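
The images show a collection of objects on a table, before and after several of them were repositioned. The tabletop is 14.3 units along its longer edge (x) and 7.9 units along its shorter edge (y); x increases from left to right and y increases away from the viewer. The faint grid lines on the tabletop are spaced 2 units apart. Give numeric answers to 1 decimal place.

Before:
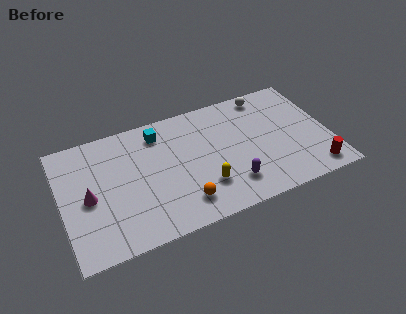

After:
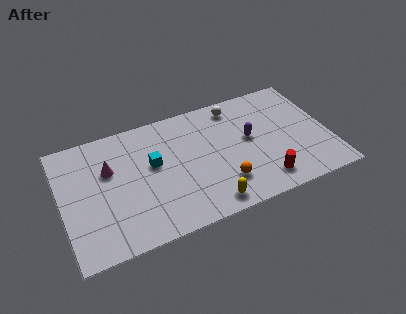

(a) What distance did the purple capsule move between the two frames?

2.9

From (8.8, 1.8) to (10.1, 4.4), the purple capsule covered √(1.3² + 2.6²) ≈ 2.9 units.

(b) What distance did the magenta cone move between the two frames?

1.8

From (1.4, 3.7) to (2.6, 5.1), the magenta cone covered √(1.2² + 1.4²) ≈ 1.8 units.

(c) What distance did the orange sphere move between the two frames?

2.2

The orange sphere moved from about (6.2, 1.6) to (8.4, 2.0), a distance of √(2.2² + 0.4²) ≈ 2.2.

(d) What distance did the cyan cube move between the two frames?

2.0

The cyan cube moved from about (5.4, 6.5) to (4.9, 4.6), a distance of √(0.5² + 1.9²) ≈ 2.0.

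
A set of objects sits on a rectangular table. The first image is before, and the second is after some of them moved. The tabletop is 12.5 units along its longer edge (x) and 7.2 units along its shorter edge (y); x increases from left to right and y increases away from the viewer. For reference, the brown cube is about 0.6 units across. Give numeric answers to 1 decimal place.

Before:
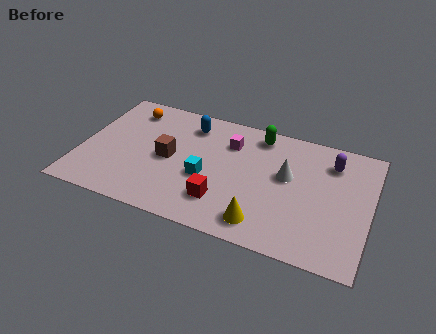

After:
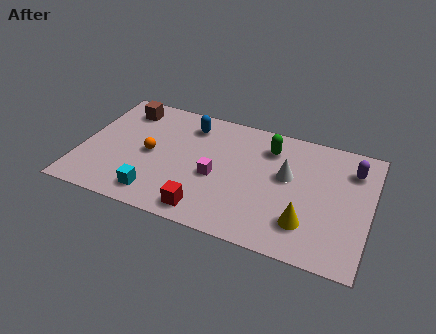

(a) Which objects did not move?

the white cone and the blue capsule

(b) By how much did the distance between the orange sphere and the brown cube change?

-0.3

The distance was about 3.1 in the first image and 2.8 in the second, so they moved 0.3 units closer together.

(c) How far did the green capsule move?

0.8

The green capsule moved from about (7.5, 6.2) to (8.0, 5.6), a distance of √(0.5² + 0.6²) ≈ 0.8.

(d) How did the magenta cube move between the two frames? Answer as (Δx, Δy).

(-0.4, -2.2)

The magenta cube was at about (6.3, 5.3) and moved to about (5.9, 3.1).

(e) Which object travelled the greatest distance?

the brown cube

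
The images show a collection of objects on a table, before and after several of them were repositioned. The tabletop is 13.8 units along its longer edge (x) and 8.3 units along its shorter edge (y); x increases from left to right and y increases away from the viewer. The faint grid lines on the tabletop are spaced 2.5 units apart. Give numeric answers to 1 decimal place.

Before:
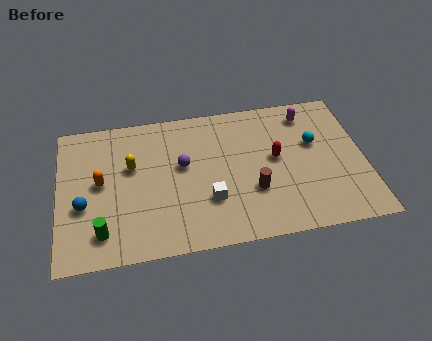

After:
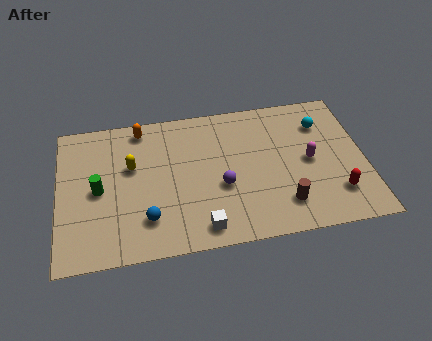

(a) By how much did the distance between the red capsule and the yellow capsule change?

+3.1

The distance was about 6.5 in the first image and 9.6 in the second, so they moved 3.1 units further apart.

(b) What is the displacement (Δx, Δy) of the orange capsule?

(1.9, 2.9)

From the two frames, the orange capsule sits at roughly (1.9, 4.4) before and (3.8, 7.3) after.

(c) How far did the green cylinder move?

2.4

The green cylinder moved from about (1.9, 1.6) to (1.8, 4.0), a distance of √(0.1² + 2.4²) ≈ 2.4.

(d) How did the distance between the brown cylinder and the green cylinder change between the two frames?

+1.6

The distance was about 6.9 in the first image and 8.5 in the second, so they moved 1.6 units further apart.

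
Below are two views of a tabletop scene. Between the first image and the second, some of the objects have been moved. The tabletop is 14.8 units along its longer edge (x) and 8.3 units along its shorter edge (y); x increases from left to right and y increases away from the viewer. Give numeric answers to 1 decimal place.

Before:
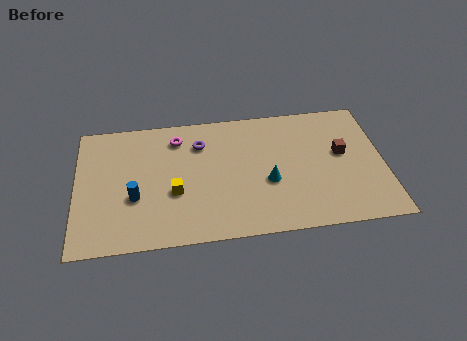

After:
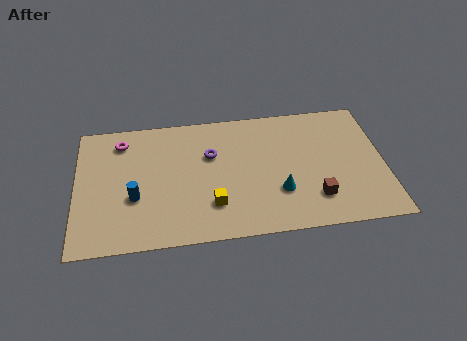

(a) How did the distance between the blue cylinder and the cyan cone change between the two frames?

+0.5

The distance was about 6.4 in the first image and 6.9 in the second, so they moved 0.5 units further apart.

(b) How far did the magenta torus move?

2.7

From (4.9, 6.7) to (2.2, 6.8), the magenta torus covered √(2.7² + 0.1²) ≈ 2.7 units.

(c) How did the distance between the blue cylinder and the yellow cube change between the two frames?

+1.9

They were about 1.9 units apart before and 3.8 after — 1.9 units further apart.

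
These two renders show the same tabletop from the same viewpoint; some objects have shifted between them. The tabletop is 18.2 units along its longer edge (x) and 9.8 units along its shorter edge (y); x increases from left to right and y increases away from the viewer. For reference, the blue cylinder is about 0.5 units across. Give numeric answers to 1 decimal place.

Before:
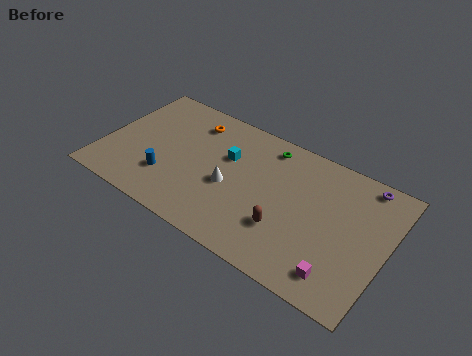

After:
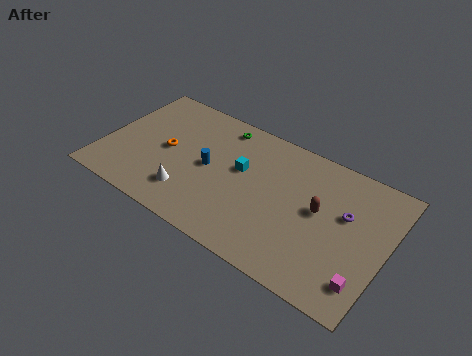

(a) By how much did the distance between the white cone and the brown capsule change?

+4.6

The distance was about 4.0 in the first image and 8.6 in the second, so they moved 4.6 units further apart.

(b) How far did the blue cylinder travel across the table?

3.2

From (4.4, 2.8) to (6.8, 4.9), the blue cylinder covered √(2.4² + 2.1²) ≈ 3.2 units.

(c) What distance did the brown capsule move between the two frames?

3.0

From (12.1, 3.0) to (13.9, 5.4), the brown capsule covered √(1.8² + 2.4²) ≈ 3.0 units.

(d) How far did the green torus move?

3.1

The green torus moved from about (10.1, 8.4) to (7.0, 8.5), a distance of √(3.1² + 0.1²) ≈ 3.1.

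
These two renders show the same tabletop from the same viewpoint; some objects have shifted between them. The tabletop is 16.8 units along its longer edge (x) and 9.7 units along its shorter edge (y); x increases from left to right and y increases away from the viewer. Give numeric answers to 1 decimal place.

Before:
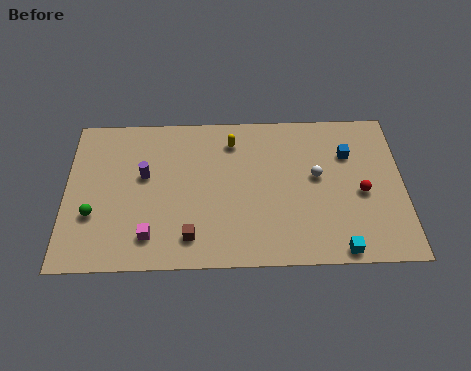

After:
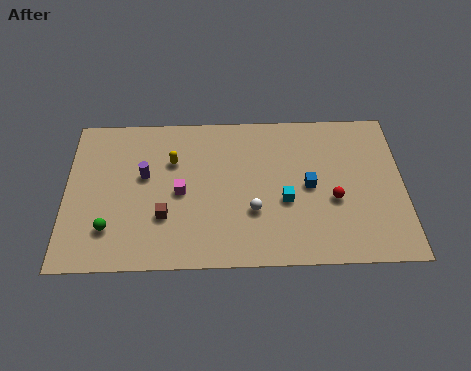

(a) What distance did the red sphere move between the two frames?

1.5

From (14.7, 4.3) to (13.3, 3.9), the red sphere covered √(1.4² + 0.4²) ≈ 1.5 units.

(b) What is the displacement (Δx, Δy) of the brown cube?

(-1.3, 1.3)

The brown cube was at about (6.2, 1.8) and moved to about (4.9, 3.1).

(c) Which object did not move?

the purple cylinder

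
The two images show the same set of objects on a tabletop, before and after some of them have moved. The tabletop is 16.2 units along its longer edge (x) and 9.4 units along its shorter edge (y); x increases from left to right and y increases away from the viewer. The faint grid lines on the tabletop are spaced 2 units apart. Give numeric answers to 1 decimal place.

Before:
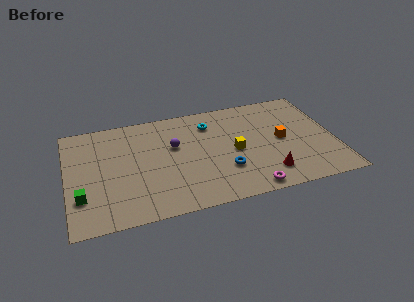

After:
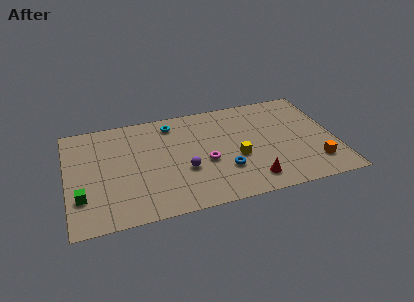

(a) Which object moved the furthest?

the magenta torus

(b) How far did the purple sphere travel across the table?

2.4

The purple sphere moved from about (6.5, 5.8) to (7.0, 3.5), a distance of √(0.5² + 2.3²) ≈ 2.4.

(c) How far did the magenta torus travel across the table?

3.8

The magenta torus was near (10.7, 0.9) before and (8.3, 3.9) after, so it travelled √(2.4² + 3.0²) ≈ 3.8 units.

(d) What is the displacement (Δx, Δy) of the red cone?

(-1.0, -0.3)

The red cone was at about (11.9, 1.9) and moved to about (10.9, 1.6).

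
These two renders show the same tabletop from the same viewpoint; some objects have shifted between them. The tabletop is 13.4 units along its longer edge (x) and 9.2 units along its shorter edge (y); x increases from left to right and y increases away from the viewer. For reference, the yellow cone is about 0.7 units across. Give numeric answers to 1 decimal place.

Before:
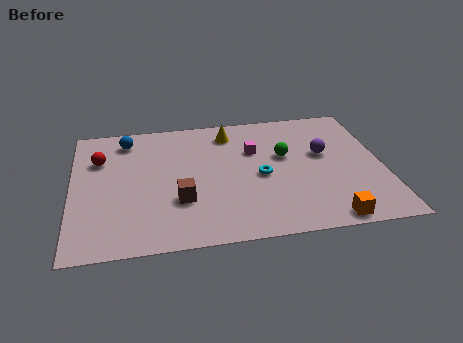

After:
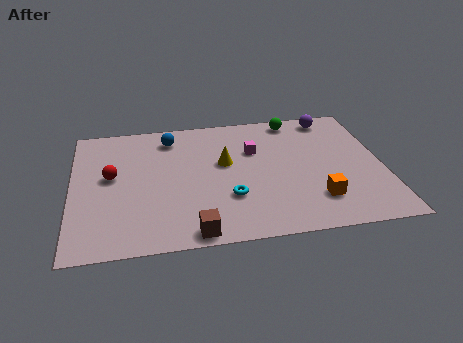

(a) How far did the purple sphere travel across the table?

2.7

From (10.9, 5.4) to (11.4, 8.1), the purple sphere covered √(0.5² + 2.7²) ≈ 2.7 units.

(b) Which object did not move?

the magenta cube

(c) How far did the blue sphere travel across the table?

1.9

From (2.4, 7.7) to (4.3, 7.6), the blue sphere covered √(1.9² + 0.1²) ≈ 1.9 units.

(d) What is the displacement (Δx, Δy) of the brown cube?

(0.5, -2.2)

The brown cube started near (4.6, 3.0) and ended near (5.1, 0.8).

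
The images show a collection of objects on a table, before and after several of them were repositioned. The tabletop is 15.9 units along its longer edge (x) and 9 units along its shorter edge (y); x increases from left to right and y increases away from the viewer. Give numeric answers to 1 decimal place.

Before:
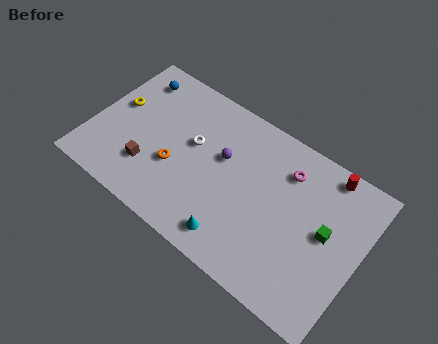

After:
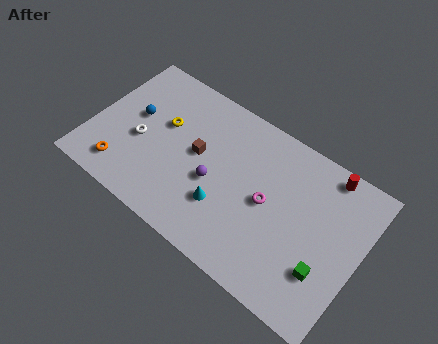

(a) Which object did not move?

the red cylinder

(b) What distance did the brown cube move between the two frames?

3.5

From (3.7, 2.5) to (6.2, 4.9), the brown cube covered √(2.5² + 2.4²) ≈ 3.5 units.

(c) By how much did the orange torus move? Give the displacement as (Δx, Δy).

(-2.8, -1.8)

From the two frames, the orange torus sits at roughly (5.1, 3.4) before and (2.3, 1.6) after.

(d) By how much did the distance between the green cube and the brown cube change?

-2.2

Before: roughly 10.5 units apart; after: 8.3. That's 2.2 units closer together.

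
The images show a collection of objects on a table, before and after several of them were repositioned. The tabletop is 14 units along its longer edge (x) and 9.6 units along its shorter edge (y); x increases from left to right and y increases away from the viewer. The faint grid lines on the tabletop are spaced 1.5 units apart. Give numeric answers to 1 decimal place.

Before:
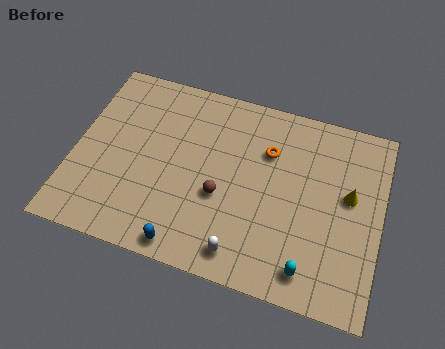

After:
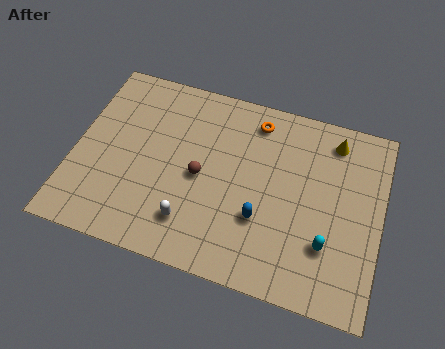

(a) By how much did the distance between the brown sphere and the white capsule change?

-0.4

They were about 2.8 units apart before and 2.4 after — 0.4 units closer together.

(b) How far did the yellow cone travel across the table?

2.8

The yellow cone was near (12.5, 5.5) before and (11.6, 8.1) after, so it travelled √(0.9² + 2.6²) ≈ 2.8 units.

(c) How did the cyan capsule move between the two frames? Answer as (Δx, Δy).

(0.7, 1.4)

From the two frames, the cyan capsule sits at roughly (11.0, 1.4) before and (11.7, 2.8) after.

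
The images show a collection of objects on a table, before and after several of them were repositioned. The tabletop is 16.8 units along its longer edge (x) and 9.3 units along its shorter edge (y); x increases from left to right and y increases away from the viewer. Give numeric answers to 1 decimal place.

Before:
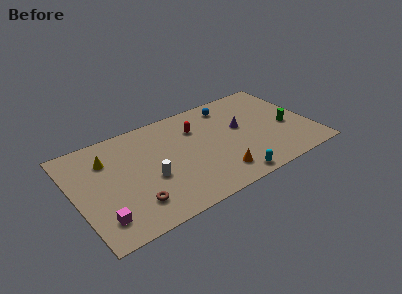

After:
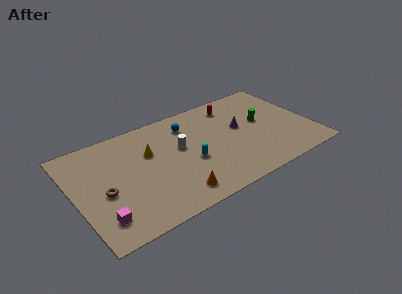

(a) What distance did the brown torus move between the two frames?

2.6

From (3.7, 2.1) to (1.9, 4.0), the brown torus covered √(1.8² + 1.9²) ≈ 2.6 units.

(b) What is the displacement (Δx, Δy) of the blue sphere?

(-3.1, -0.5)

From the two frames, the blue sphere sits at roughly (11.5, 7.8) before and (8.4, 7.3) after.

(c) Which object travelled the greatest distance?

the cyan capsule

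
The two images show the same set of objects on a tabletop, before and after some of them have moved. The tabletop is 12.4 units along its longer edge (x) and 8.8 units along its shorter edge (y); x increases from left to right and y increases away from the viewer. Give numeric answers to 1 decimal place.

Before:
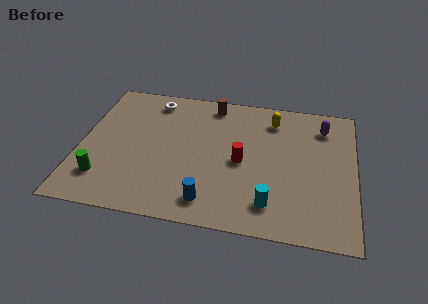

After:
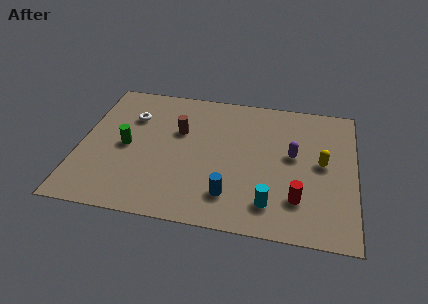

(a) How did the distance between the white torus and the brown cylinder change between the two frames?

-0.4

Before: roughly 2.7 units apart; after: 2.3. That's 0.4 units closer together.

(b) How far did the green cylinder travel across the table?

2.4

The green cylinder was near (1.2, 2.0) before and (2.1, 4.2) after, so it travelled √(0.9² + 2.2²) ≈ 2.4 units.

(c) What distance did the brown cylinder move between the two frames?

2.5

The brown cylinder moved from about (5.8, 7.7) to (4.4, 5.6), a distance of √(1.4² + 2.1²) ≈ 2.5.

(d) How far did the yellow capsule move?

3.4

The yellow capsule moved from about (8.6, 7.1) to (10.9, 4.6), a distance of √(2.3² + 2.5²) ≈ 3.4.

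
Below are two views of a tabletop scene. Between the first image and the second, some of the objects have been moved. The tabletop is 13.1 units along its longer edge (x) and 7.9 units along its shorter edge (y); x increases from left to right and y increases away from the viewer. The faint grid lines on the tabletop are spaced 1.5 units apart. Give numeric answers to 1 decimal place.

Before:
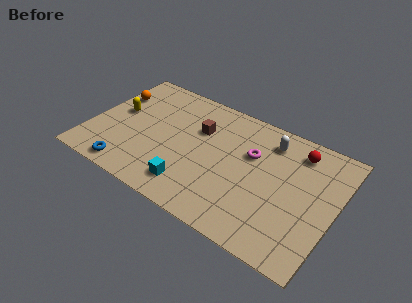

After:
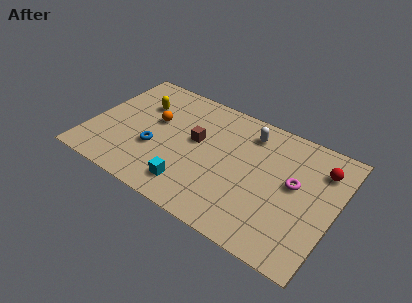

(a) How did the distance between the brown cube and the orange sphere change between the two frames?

-2.5

The distance was about 4.8 in the first image and 2.3 in the second, so they moved 2.5 units closer together.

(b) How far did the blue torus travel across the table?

2.3

The blue torus was near (2.5, 0.9) before and (3.6, 2.9) after, so it travelled √(1.1² + 2.0²) ≈ 2.3 units.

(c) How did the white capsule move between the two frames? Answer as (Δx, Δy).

(-1.1, 0.0)

From the two frames, the white capsule sits at roughly (9.3, 6.4) before and (8.2, 6.4) after.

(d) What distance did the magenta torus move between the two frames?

2.5

The magenta torus moved from about (8.5, 5.1) to (10.9, 4.4), a distance of √(2.4² + 0.7²) ≈ 2.5.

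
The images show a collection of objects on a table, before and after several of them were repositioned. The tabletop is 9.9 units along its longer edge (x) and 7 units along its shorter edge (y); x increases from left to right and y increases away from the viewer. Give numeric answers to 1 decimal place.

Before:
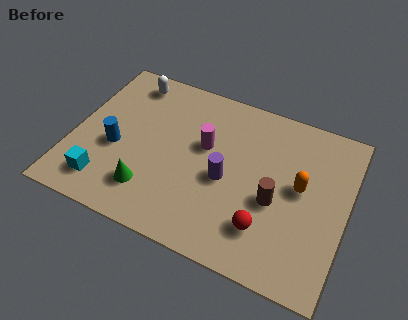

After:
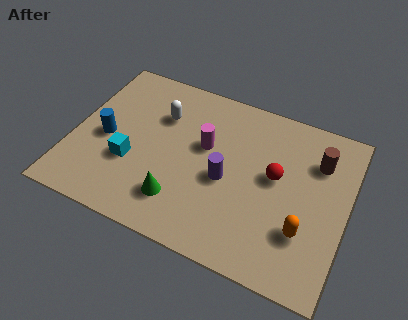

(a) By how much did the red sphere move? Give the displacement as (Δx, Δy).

(0.1, 2.2)

The red sphere was at about (7.2, 1.7) and moved to about (7.3, 3.9).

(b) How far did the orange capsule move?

1.7

The orange capsule was near (8.2, 3.8) before and (8.5, 2.1) after, so it travelled √(0.3² + 1.7²) ≈ 1.7 units.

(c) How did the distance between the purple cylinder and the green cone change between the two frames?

-0.9

They were about 3.0 units apart before and 2.1 after — 0.9 units closer together.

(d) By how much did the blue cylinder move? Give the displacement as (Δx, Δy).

(-0.4, 0.3)

The blue cylinder started near (1.6, 2.9) and ended near (1.2, 3.2).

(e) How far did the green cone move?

1.1

From (3.0, 1.6) to (4.1, 1.6), the green cone covered √(1.1² + 0.0²) ≈ 1.1 units.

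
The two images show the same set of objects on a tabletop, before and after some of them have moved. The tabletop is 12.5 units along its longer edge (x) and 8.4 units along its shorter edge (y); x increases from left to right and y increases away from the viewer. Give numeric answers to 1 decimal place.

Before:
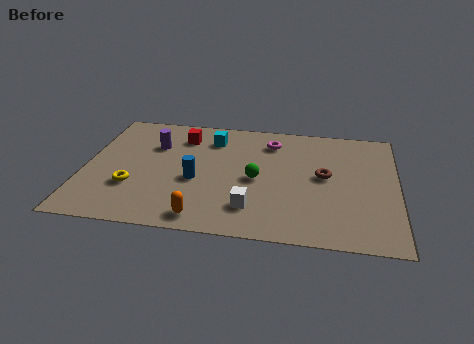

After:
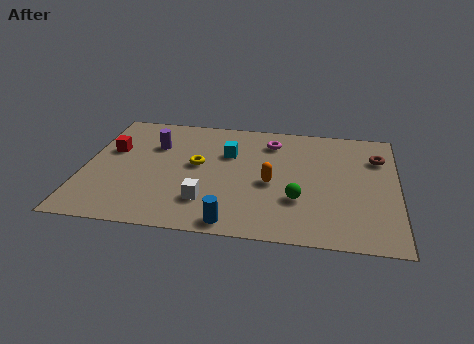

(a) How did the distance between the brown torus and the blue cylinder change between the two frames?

+2.5

The distance was about 5.2 in the first image and 7.7 in the second, so they moved 2.5 units further apart.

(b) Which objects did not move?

the purple cylinder and the magenta torus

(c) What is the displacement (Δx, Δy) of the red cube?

(-2.8, -1.4)

From the two frames, the red cube sits at roughly (3.8, 6.6) before and (1.0, 5.2) after.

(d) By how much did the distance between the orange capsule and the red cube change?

+1.0

Before: roughly 5.7 units apart; after: 6.7. That's 1.0 units further apart.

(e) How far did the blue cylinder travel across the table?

3.1

From (4.5, 3.5) to (6.1, 0.8), the blue cylinder covered √(1.6² + 2.7²) ≈ 3.1 units.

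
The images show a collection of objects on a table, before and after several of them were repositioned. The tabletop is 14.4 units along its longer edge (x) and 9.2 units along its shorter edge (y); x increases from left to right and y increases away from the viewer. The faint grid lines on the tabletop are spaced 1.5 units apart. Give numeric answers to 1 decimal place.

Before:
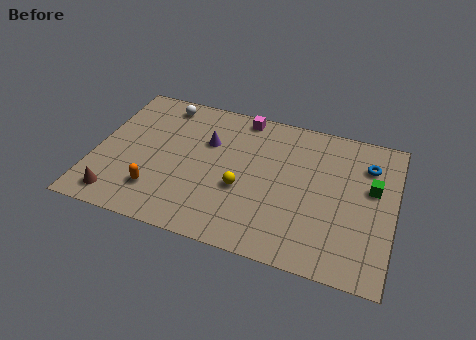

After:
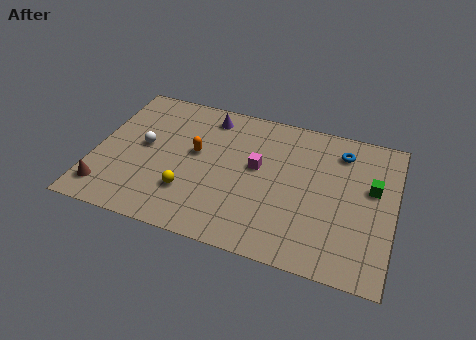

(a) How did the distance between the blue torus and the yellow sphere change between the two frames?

+1.8

The distance was about 6.7 in the first image and 8.5 in the second, so they moved 1.8 units further apart.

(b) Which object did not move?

the green cube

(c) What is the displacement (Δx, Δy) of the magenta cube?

(1.0, -3.1)

From the two frames, the magenta cube sits at roughly (6.8, 8.3) before and (7.8, 5.2) after.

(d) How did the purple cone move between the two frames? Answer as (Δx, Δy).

(-0.1, 1.7)

The purple cone was at about (5.3, 6.1) and moved to about (5.2, 7.8).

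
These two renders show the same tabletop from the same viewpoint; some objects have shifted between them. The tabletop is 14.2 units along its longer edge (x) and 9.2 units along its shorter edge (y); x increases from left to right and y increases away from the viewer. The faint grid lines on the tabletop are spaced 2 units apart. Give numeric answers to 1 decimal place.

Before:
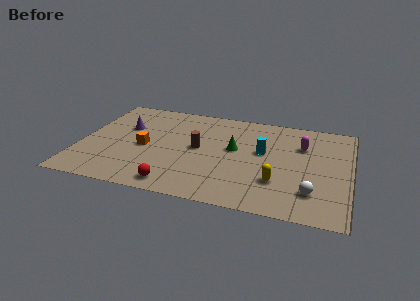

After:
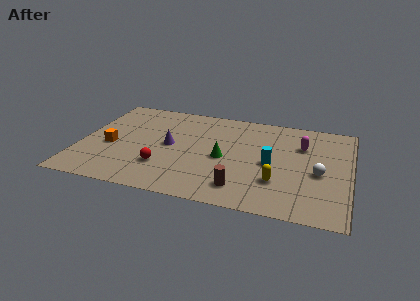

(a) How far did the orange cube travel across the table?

1.8

The orange cube moved from about (3.4, 4.2) to (1.6, 3.9), a distance of √(1.8² + 0.3²) ≈ 1.8.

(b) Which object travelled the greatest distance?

the brown cylinder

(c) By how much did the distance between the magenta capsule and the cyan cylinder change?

+0.3

They were about 2.3 units apart before and 2.6 after — 0.3 units further apart.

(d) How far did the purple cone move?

2.8

The purple cone was near (2.2, 5.9) before and (4.7, 4.7) after, so it travelled √(2.5² + 1.2²) ≈ 2.8 units.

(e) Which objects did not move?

the magenta capsule and the yellow capsule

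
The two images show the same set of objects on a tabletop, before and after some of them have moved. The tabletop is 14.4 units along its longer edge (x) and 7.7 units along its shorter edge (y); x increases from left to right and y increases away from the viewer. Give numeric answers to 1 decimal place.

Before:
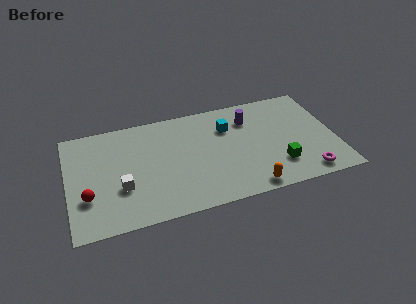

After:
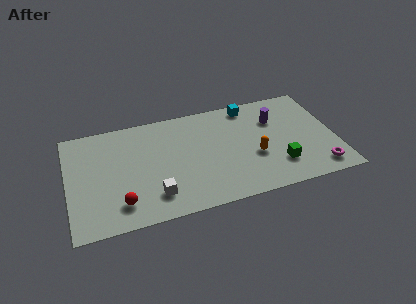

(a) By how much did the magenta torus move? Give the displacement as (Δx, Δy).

(0.7, 0.2)

The magenta torus was at about (12.6, 1.0) and moved to about (13.3, 1.2).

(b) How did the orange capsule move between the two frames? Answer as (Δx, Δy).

(0.5, 2.2)

The orange capsule was at about (9.5, 0.8) and moved to about (10.0, 3.0).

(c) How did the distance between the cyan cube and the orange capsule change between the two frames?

-1.0

They were about 4.8 units apart before and 3.8 after — 1.0 units closer together.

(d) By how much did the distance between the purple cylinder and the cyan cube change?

+0.7

They were about 1.2 units apart before and 1.9 after — 0.7 units further apart.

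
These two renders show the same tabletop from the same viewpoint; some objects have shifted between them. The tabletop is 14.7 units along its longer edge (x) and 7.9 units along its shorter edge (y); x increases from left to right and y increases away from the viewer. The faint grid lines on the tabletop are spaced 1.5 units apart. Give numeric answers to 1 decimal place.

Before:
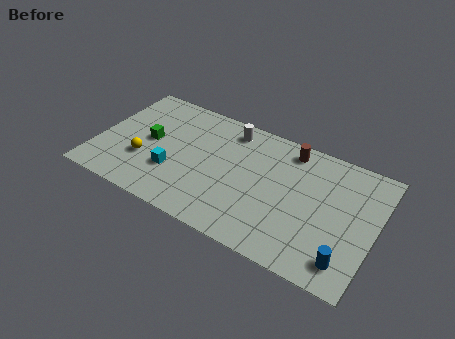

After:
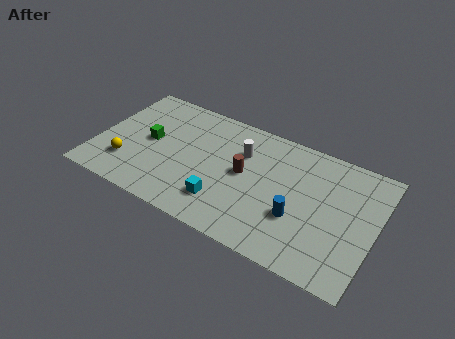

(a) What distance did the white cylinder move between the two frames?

1.4

From (6.7, 6.7) to (7.5, 5.5), the white cylinder covered √(0.8² + 1.2²) ≈ 1.4 units.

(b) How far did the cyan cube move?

2.9

From (4.2, 2.6) to (7.0, 1.9), the cyan cube covered √(2.8² + 0.7²) ≈ 2.9 units.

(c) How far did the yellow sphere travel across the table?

1.0

The yellow sphere moved from about (2.6, 2.7) to (1.8, 2.1), a distance of √(0.8² + 0.6²) ≈ 1.0.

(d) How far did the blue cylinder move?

3.0

The blue cylinder was near (13.5, 1.4) before and (10.8, 2.8) after, so it travelled √(2.7² + 1.4²) ≈ 3.0 units.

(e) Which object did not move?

the green cube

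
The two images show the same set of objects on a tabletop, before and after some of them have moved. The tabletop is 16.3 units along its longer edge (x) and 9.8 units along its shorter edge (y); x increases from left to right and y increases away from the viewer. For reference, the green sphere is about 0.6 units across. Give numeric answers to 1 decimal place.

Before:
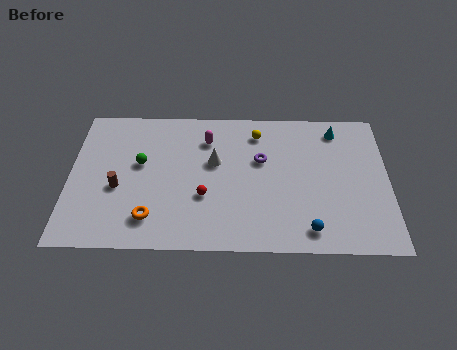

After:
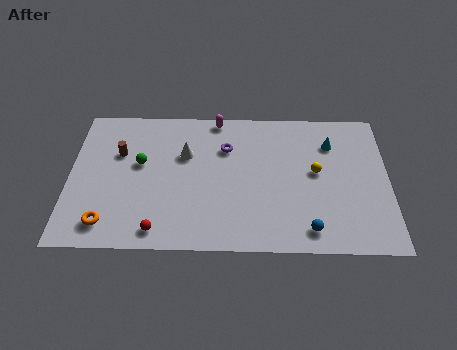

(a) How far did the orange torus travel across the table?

2.2

The orange torus was near (4.2, 2.0) before and (2.0, 1.6) after, so it travelled √(2.2² + 0.4²) ≈ 2.2 units.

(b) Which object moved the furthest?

the yellow sphere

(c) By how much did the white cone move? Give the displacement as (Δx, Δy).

(-1.5, 0.5)

The white cone was at about (7.4, 5.9) and moved to about (5.9, 6.4).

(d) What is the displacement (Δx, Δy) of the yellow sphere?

(3.0, -2.7)

The yellow sphere started near (9.6, 8.0) and ended near (12.6, 5.3).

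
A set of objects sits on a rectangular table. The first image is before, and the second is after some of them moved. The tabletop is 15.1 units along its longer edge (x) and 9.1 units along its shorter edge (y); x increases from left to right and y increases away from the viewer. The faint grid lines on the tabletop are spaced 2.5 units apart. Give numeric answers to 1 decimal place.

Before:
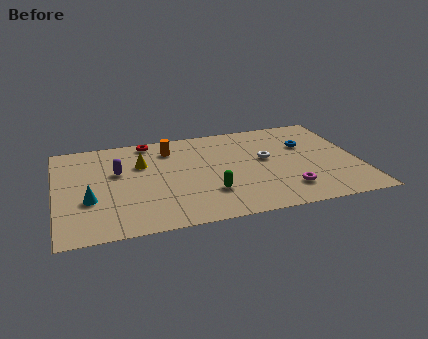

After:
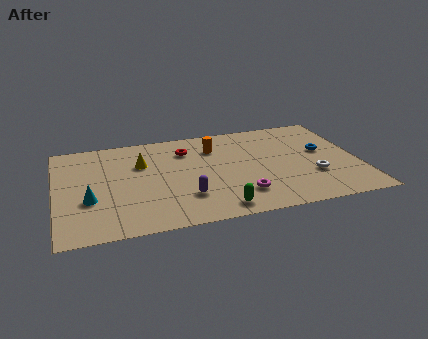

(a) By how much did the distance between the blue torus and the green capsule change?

+0.8

The distance was about 6.1 in the first image and 6.9 in the second, so they moved 0.8 units further apart.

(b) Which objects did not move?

the cyan cone and the yellow cone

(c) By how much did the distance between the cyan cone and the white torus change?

+2.0

They were about 9.1 units apart before and 11.1 after — 2.0 units further apart.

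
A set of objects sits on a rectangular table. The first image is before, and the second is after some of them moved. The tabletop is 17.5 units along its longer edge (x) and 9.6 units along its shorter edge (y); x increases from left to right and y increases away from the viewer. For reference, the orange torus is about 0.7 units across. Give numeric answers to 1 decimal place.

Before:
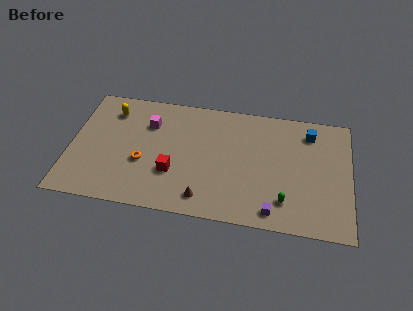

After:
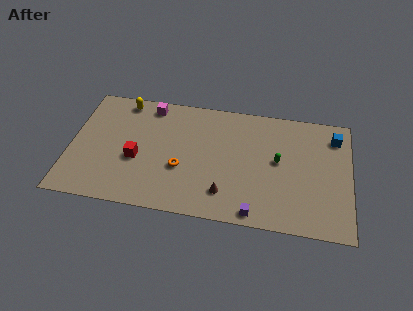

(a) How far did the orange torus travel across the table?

2.4

The orange torus was near (4.6, 3.7) before and (7.0, 3.6) after, so it travelled √(2.4² + 0.1²) ≈ 2.4 units.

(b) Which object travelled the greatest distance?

the green capsule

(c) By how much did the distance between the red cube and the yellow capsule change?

-1.3

The distance was about 6.0 in the first image and 4.7 in the second, so they moved 1.3 units closer together.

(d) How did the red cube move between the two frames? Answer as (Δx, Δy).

(-2.3, 0.7)

The red cube was at about (6.5, 3.2) and moved to about (4.2, 3.9).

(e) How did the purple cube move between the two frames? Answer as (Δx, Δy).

(-1.1, -0.3)

From the two frames, the purple cube sits at roughly (12.8, 1.2) before and (11.7, 0.9) after.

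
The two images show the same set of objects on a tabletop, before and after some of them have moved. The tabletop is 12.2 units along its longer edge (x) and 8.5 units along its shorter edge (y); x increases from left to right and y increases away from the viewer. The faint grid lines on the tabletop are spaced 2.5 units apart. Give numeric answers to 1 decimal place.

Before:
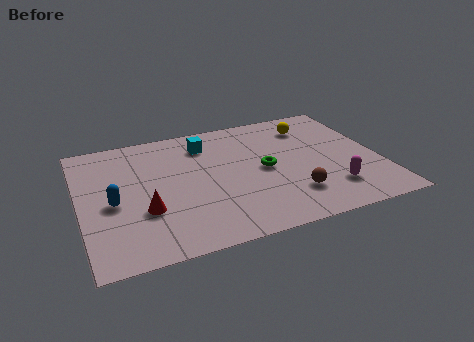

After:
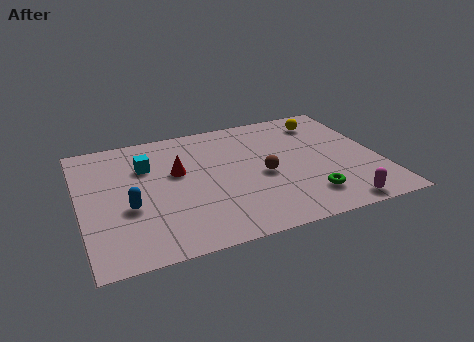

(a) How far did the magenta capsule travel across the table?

1.2

From (10.0, 2.0) to (10.1, 0.8), the magenta capsule covered √(0.1² + 1.2²) ≈ 1.2 units.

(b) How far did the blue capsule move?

0.8

The blue capsule was near (1.3, 3.8) before and (1.9, 3.3) after, so it travelled √(0.6² + 0.5²) ≈ 0.8 units.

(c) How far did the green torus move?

2.8

From (7.5, 4.2) to (9.0, 1.8), the green torus covered √(1.5² + 2.4²) ≈ 2.8 units.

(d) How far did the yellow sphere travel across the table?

0.6

The yellow sphere moved from about (9.7, 6.7) to (10.3, 6.9), a distance of √(0.6² + 0.2²) ≈ 0.6.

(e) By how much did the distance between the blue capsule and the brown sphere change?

-1.8

The distance was about 7.3 in the first image and 5.5 in the second, so they moved 1.8 units closer together.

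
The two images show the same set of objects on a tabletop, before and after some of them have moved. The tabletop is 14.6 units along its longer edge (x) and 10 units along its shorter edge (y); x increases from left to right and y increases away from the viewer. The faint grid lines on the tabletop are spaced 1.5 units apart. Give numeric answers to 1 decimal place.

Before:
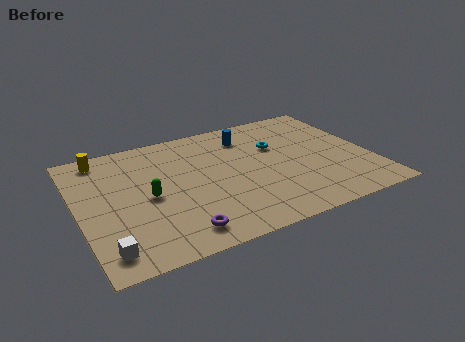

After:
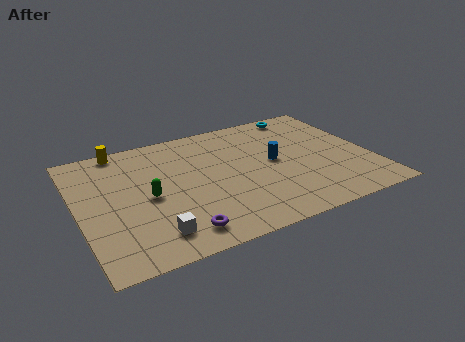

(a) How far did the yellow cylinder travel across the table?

1.1

The yellow cylinder moved from about (1.5, 8.8) to (2.5, 9.2), a distance of √(1.0² + 0.4²) ≈ 1.1.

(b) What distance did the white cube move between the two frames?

2.3

The white cube moved from about (1.0, 1.5) to (3.3, 1.8), a distance of √(2.3² + 0.3²) ≈ 2.3.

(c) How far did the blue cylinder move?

2.9

The blue cylinder moved from about (8.8, 7.9) to (9.8, 5.2), a distance of √(1.0² + 2.7²) ≈ 2.9.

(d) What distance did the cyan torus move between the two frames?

3.1

The cyan torus moved from about (10.1, 6.5) to (11.9, 9.0), a distance of √(1.8² + 2.5²) ≈ 3.1.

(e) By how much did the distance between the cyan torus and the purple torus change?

+3.0

The distance was about 7.5 in the first image and 10.5 in the second, so they moved 3.0 units further apart.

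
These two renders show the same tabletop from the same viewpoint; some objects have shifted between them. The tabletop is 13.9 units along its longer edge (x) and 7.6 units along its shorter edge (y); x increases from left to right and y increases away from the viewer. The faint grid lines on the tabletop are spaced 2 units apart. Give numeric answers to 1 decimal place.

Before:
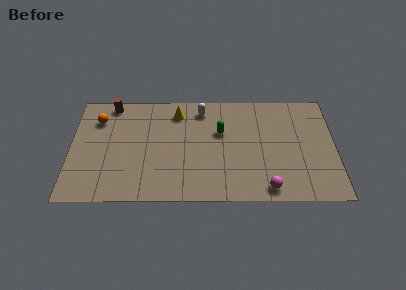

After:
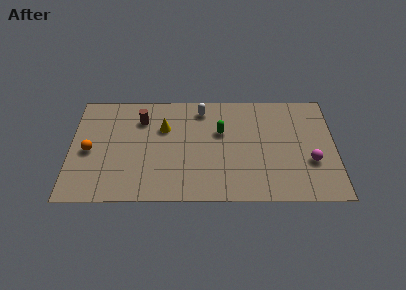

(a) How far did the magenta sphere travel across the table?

2.9

The magenta sphere was near (10.3, 0.9) before and (12.6, 2.7) after, so it travelled √(2.3² + 1.8²) ≈ 2.9 units.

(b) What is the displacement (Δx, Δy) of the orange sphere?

(-0.4, -2.2)

The orange sphere started near (1.4, 5.7) and ended near (1.0, 3.5).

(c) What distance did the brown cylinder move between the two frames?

1.9

From (2.1, 6.8) to (3.7, 5.7), the brown cylinder covered √(1.6² + 1.1²) ≈ 1.9 units.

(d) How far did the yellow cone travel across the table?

1.3

The yellow cone moved from about (5.6, 6.2) to (4.9, 5.1), a distance of √(0.7² + 1.1²) ≈ 1.3.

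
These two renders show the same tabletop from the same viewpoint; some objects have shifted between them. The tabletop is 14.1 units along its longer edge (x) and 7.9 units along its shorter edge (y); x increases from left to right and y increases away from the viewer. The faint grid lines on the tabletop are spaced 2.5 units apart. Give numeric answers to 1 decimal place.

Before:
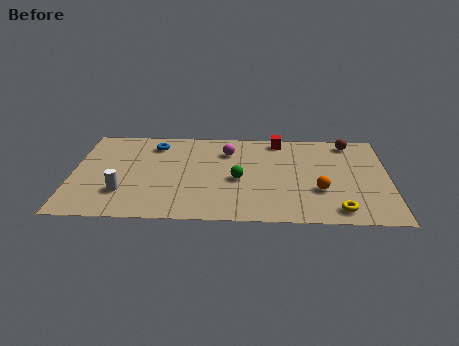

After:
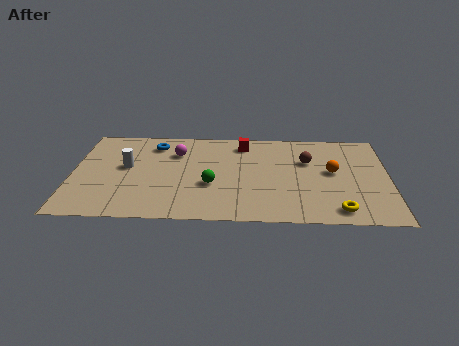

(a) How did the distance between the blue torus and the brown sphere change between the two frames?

-1.8

The distance was about 8.8 in the first image and 7.0 in the second, so they moved 1.8 units closer together.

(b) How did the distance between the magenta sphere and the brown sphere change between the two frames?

+0.3

The distance was about 5.6 in the first image and 5.9 in the second, so they moved 0.3 units further apart.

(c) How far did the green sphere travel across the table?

1.3

From (7.4, 3.5) to (6.2, 3.0), the green sphere covered √(1.2² + 0.5²) ≈ 1.3 units.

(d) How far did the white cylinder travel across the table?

2.2

The white cylinder moved from about (2.3, 2.2) to (2.4, 4.4), a distance of √(0.1² + 2.2²) ≈ 2.2.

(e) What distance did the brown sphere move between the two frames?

2.5

The brown sphere was near (12.4, 6.9) before and (10.5, 5.2) after, so it travelled √(1.9² + 1.7²) ≈ 2.5 units.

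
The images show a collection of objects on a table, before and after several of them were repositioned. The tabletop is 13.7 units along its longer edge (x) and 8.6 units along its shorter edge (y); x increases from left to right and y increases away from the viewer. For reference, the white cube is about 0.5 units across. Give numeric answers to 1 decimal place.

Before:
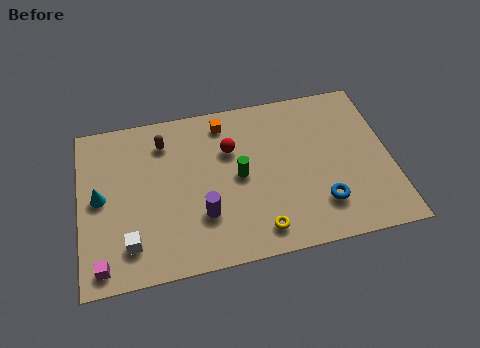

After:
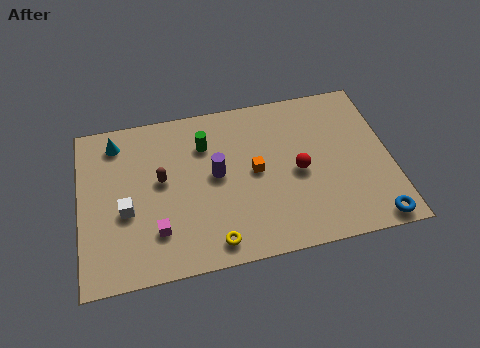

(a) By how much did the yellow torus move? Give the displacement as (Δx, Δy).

(-2.0, -0.2)

The yellow torus was at about (7.7, 1.3) and moved to about (5.7, 1.1).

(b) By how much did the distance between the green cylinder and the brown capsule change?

-1.6

Before: roughly 4.1 units apart; after: 2.5. That's 1.6 units closer together.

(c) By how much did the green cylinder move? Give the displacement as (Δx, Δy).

(-1.4, 2.0)

The green cylinder was at about (7.0, 4.3) and moved to about (5.6, 6.3).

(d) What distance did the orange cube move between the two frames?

3.1

From (6.5, 7.3) to (7.7, 4.4), the orange cube covered √(1.2² + 2.9²) ≈ 3.1 units.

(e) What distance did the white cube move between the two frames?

1.7

The white cube moved from about (2.1, 1.8) to (2.0, 3.5), a distance of √(0.1² + 1.7²) ≈ 1.7.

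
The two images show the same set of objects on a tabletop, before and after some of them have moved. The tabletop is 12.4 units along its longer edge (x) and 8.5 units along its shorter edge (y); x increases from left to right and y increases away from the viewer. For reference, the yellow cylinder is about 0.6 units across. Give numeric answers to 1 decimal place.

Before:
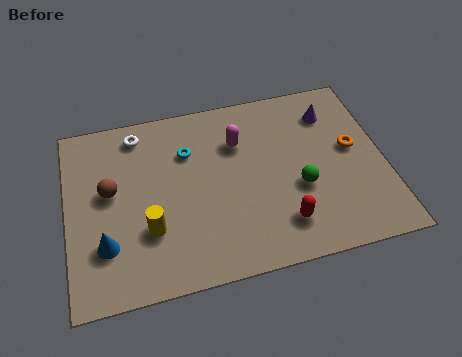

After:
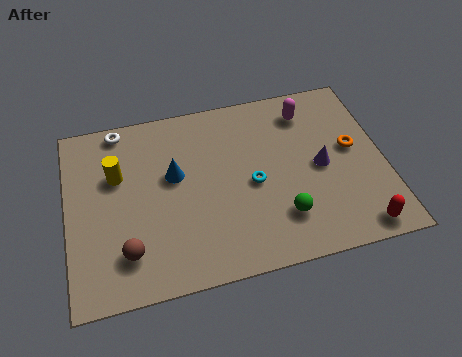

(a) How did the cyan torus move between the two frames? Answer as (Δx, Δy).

(2.4, -2.1)

The cyan torus started near (4.8, 6.0) and ended near (7.2, 3.9).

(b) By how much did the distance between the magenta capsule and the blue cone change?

-0.8

Before: roughly 6.5 units apart; after: 5.7. That's 0.8 units closer together.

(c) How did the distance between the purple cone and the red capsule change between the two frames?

-1.9

Before: roughly 5.3 units apart; after: 3.4. That's 1.9 units closer together.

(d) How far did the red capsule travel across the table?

3.0

The red capsule was near (8.2, 1.8) before and (11.1, 0.9) after, so it travelled √(2.9² + 0.9²) ≈ 3.0 units.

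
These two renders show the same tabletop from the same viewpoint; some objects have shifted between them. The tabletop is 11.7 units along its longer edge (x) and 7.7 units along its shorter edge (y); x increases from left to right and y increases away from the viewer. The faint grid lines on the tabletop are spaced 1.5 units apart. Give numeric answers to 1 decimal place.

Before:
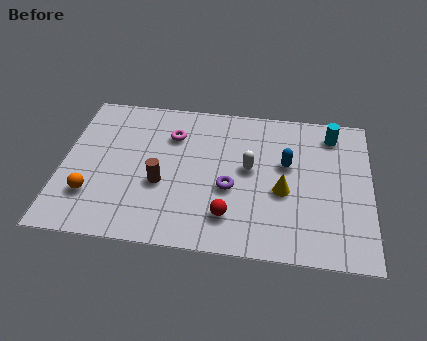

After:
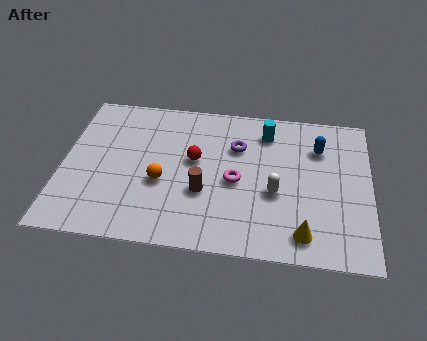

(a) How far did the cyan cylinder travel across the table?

2.5

The cyan cylinder was near (10.2, 6.4) before and (7.7, 6.2) after, so it travelled √(2.5² + 0.2²) ≈ 2.5 units.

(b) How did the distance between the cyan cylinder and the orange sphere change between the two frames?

-5.0

The distance was about 10.0 in the first image and 5.0 in the second, so they moved 5.0 units closer together.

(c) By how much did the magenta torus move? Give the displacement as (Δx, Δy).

(2.5, -2.1)

The magenta torus started near (4.1, 5.6) and ended near (6.6, 3.5).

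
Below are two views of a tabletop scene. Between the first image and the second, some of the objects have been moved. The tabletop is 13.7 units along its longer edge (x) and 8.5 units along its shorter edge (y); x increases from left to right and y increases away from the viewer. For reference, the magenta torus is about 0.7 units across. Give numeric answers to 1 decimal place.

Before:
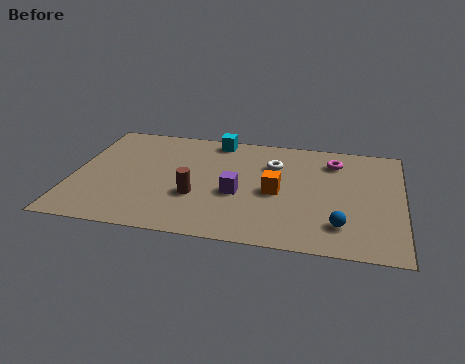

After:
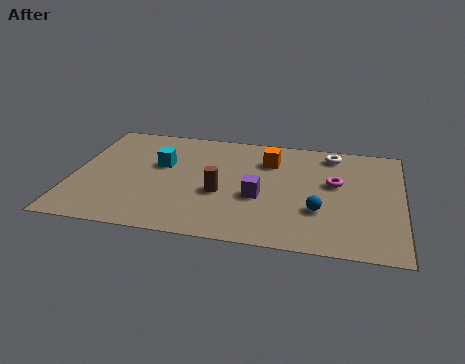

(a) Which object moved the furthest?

the cyan cube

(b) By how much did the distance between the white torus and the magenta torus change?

-0.3

The distance was about 2.6 in the first image and 2.3 in the second, so they moved 0.3 units closer together.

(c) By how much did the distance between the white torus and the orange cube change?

+0.7

Before: roughly 2.1 units apart; after: 2.8. That's 0.7 units further apart.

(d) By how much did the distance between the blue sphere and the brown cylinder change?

-2.0

Before: roughly 6.1 units apart; after: 4.1. That's 2.0 units closer together.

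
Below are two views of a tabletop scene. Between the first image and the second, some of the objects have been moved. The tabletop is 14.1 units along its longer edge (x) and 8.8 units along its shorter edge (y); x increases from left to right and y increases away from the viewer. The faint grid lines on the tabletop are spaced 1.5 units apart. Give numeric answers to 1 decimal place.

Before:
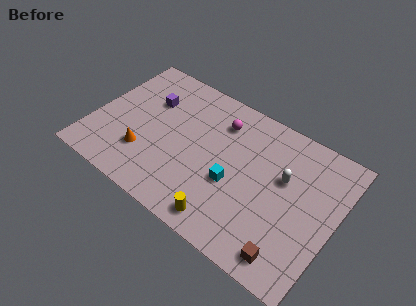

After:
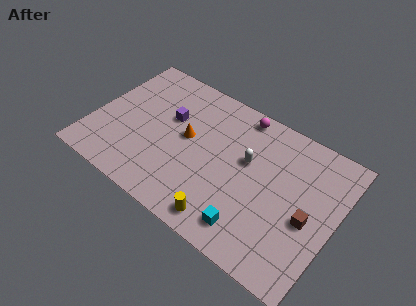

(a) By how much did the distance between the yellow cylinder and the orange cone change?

-0.5

They were about 5.3 units apart before and 4.8 after — 0.5 units closer together.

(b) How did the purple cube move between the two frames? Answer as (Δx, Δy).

(1.3, -0.5)

The purple cube started near (2.9, 6.0) and ended near (4.2, 5.5).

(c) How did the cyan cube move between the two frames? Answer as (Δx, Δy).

(1.4, -2.0)

The cyan cube started near (8.4, 3.5) and ended near (9.8, 1.5).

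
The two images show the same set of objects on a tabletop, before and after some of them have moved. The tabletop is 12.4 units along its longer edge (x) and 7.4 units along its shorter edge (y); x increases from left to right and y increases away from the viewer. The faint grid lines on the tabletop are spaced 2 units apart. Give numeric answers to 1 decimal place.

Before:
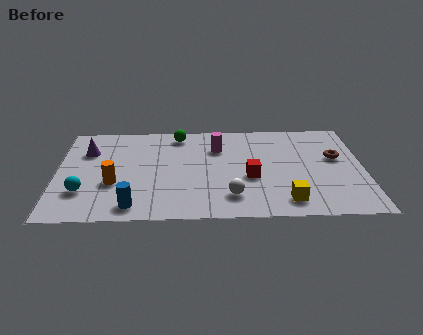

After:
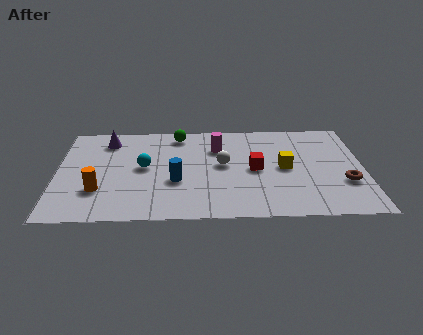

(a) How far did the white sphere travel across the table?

2.4

The white sphere moved from about (7.0, 1.6) to (6.7, 4.0), a distance of √(0.3² + 2.4²) ≈ 2.4.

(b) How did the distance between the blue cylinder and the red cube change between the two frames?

-1.8

The distance was about 5.1 in the first image and 3.3 in the second, so they moved 1.8 units closer together.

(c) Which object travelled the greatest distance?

the cyan sphere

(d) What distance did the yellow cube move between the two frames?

2.5

The yellow cube moved from about (9.2, 1.2) to (9.2, 3.7), a distance of √(0.0² + 2.5²) ≈ 2.5.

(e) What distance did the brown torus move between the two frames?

1.9

From (11.3, 4.4) to (11.6, 2.5), the brown torus covered √(0.3² + 1.9²) ≈ 1.9 units.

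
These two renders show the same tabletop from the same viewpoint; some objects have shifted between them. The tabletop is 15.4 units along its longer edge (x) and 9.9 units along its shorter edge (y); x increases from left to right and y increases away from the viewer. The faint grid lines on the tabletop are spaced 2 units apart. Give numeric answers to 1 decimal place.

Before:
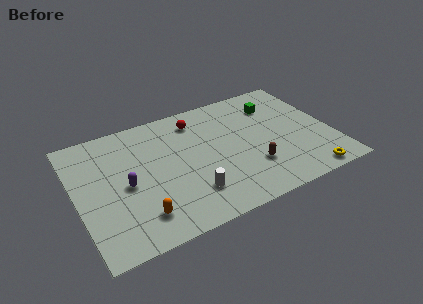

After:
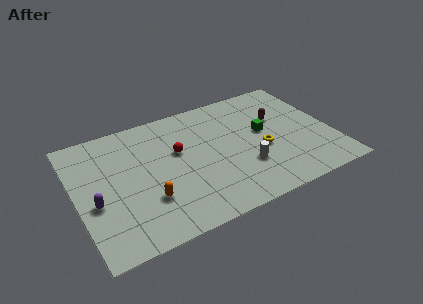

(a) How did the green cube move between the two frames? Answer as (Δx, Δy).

(-1.0, -2.0)

The green cube started near (12.4, 7.5) and ended near (11.4, 5.5).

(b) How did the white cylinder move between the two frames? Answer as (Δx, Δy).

(3.4, 0.7)

The white cylinder started near (6.5, 2.4) and ended near (9.9, 3.1).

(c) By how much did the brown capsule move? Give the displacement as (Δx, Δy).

(2.1, 3.4)

The brown capsule started near (10.3, 2.9) and ended near (12.4, 6.3).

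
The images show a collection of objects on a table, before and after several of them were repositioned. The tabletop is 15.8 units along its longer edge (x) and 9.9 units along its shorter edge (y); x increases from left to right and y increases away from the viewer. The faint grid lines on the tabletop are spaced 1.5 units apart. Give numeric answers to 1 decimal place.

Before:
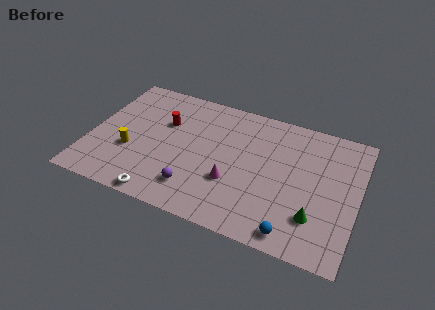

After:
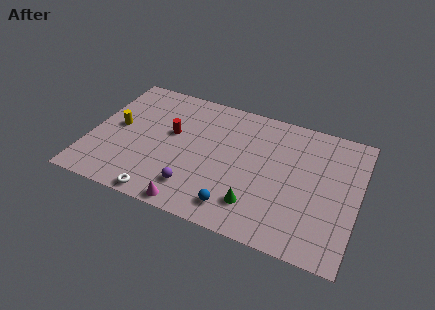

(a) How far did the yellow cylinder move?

1.9

The yellow cylinder was near (2.5, 3.6) before and (1.5, 5.2) after, so it travelled √(1.0² + 1.6²) ≈ 1.9 units.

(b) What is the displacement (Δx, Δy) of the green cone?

(-3.4, -0.4)

The green cone started near (13.5, 2.6) and ended near (10.1, 2.2).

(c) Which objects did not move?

the white torus and the purple sphere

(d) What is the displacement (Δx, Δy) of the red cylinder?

(0.5, -0.7)

From the two frames, the red cylinder sits at roughly (4.2, 6.5) before and (4.7, 5.8) after.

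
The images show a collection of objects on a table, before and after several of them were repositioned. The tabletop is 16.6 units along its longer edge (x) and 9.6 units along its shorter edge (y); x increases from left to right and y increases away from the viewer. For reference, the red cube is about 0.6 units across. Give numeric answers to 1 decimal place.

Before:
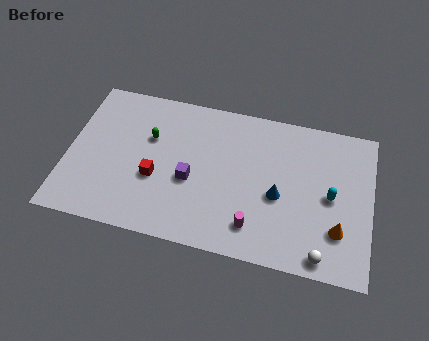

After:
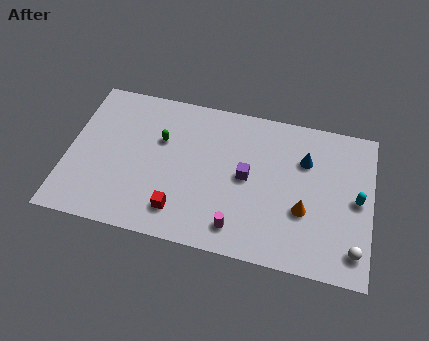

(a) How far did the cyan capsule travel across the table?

1.4

The cyan capsule was near (14.4, 4.7) before and (15.8, 4.8) after, so it travelled √(1.4² + 0.1²) ≈ 1.4 units.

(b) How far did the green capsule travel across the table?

0.6

From (4.4, 6.2) to (5.0, 6.2), the green capsule covered √(0.6² + 0.0²) ≈ 0.6 units.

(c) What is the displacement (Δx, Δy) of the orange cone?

(-1.9, 0.8)

From the two frames, the orange cone sits at roughly (14.9, 2.7) before and (13.0, 3.5) after.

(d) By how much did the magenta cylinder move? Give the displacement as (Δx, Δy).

(-0.9, -0.3)

The magenta cylinder was at about (10.4, 1.9) and moved to about (9.5, 1.6).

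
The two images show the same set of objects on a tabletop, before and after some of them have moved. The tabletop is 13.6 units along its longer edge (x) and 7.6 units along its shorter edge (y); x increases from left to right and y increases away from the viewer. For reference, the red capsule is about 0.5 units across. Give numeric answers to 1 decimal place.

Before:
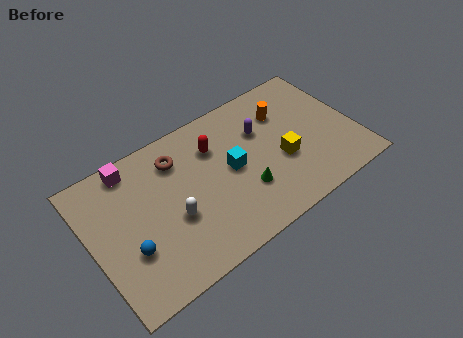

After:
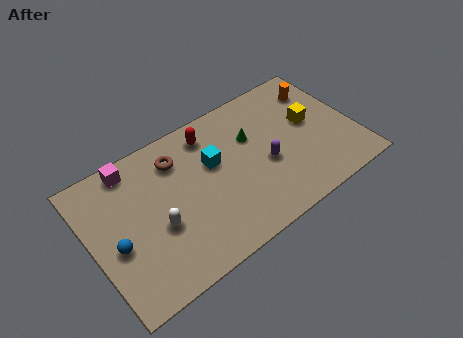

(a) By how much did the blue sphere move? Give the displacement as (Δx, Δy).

(-0.6, 0.6)

The blue sphere started near (1.7, 2.6) and ended near (1.1, 3.2).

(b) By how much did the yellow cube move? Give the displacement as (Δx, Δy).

(1.8, 1.3)

The yellow cube was at about (9.7, 3.0) and moved to about (11.5, 4.3).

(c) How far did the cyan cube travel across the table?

1.1

The cyan cube moved from about (7.2, 3.9) to (6.4, 4.7), a distance of √(0.8² + 0.8²) ≈ 1.1.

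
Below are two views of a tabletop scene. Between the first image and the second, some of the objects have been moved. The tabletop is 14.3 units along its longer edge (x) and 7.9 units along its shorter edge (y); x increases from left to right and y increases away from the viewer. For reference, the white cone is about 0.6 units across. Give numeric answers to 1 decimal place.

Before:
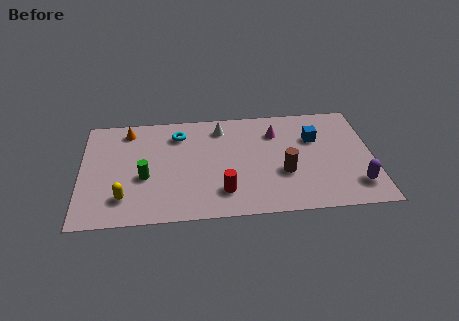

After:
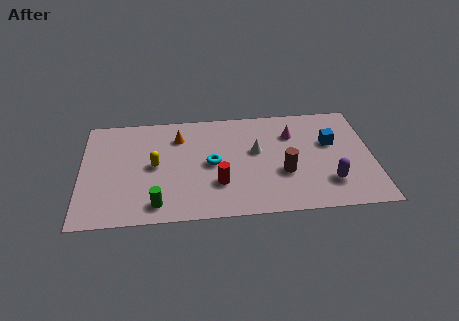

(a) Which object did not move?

the brown cylinder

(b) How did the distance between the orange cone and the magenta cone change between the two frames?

-1.7

Before: roughly 7.3 units apart; after: 5.6. That's 1.7 units closer together.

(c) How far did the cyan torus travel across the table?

2.8

The cyan torus was near (4.8, 6.2) before and (6.4, 3.9) after, so it travelled √(1.6² + 2.3²) ≈ 2.8 units.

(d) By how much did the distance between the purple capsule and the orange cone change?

-3.9

Before: roughly 12.2 units apart; after: 8.3. That's 3.9 units closer together.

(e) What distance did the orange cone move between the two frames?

2.6

From (2.3, 6.7) to (4.8, 6.0), the orange cone covered √(2.5² + 0.7²) ≈ 2.6 units.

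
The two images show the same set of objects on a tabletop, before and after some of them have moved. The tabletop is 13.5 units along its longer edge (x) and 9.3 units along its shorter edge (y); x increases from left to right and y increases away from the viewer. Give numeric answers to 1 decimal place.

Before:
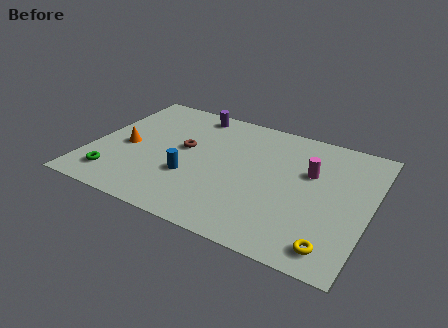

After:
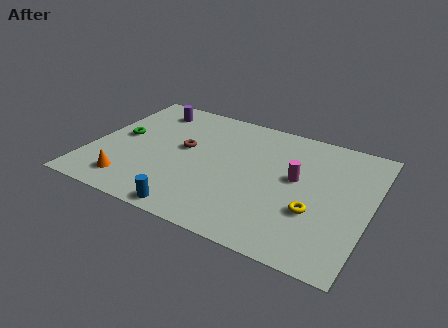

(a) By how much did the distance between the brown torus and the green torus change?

-1.4

They were about 4.5 units apart before and 3.1 after — 1.4 units closer together.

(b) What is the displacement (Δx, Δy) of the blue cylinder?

(0.5, -2.4)

The blue cylinder started near (5.0, 3.2) and ended near (5.5, 0.8).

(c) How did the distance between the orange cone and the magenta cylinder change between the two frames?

-0.6

Before: roughly 9.0 units apart; after: 8.4. That's 0.6 units closer together.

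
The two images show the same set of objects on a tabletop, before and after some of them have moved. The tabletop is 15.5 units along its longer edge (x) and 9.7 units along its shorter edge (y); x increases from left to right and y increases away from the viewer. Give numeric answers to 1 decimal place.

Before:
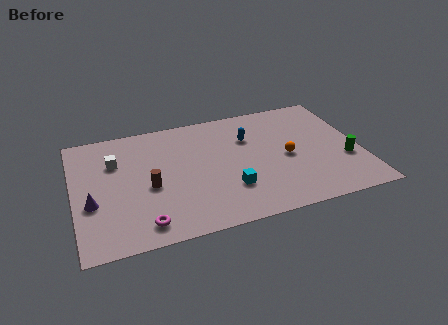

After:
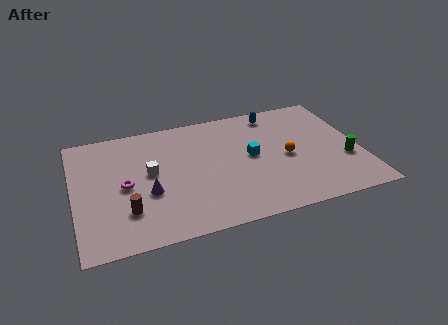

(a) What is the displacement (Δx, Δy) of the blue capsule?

(1.6, 1.7)

The blue capsule started near (9.6, 6.7) and ended near (11.2, 8.4).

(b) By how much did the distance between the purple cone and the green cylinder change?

-3.0

The distance was about 13.7 in the first image and 10.7 in the second, so they moved 3.0 units closer together.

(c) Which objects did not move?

the green cylinder and the orange sphere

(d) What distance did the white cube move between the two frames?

2.3

The white cube was near (2.3, 6.7) before and (4.1, 5.3) after, so it travelled √(1.8² + 1.4²) ≈ 2.3 units.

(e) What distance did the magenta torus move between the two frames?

3.3

From (3.5, 1.4) to (2.7, 4.6), the magenta torus covered √(0.8² + 3.2²) ≈ 3.3 units.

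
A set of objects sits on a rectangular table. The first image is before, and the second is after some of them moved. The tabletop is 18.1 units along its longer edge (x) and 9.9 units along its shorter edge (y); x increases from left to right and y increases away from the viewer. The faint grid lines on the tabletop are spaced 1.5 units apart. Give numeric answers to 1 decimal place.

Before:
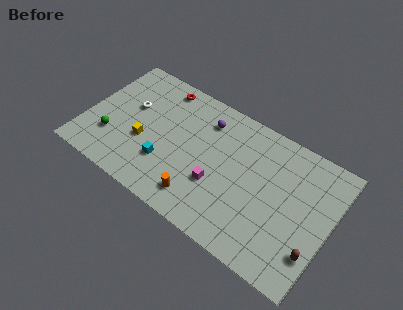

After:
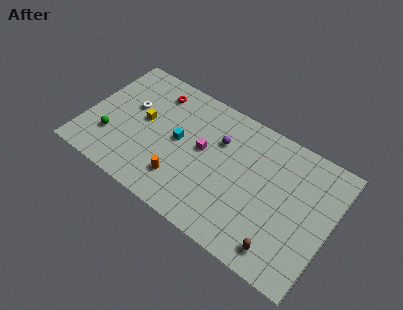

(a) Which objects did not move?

the green sphere and the white torus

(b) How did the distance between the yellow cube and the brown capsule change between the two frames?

-1.3

Before: roughly 13.0 units apart; after: 11.7. That's 1.3 units closer together.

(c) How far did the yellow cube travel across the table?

1.6

The yellow cube moved from about (4.4, 3.8) to (4.1, 5.4), a distance of √(0.3² + 1.6²) ≈ 1.6.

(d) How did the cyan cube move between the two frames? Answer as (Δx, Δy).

(0.6, 2.2)

The cyan cube was at about (6.2, 3.0) and moved to about (6.8, 5.2).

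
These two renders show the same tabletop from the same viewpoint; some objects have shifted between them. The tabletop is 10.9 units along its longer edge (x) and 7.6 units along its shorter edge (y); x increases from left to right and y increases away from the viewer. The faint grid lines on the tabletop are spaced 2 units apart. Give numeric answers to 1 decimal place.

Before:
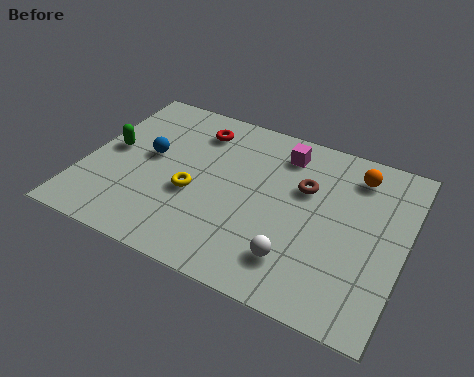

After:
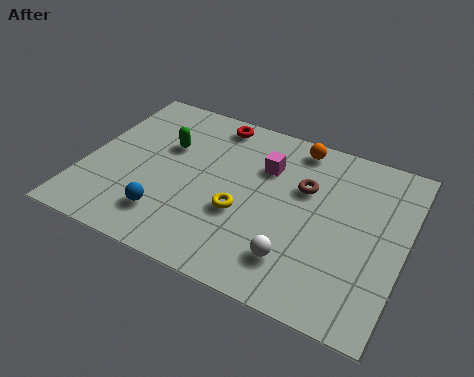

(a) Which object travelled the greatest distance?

the blue sphere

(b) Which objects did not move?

the white sphere and the brown torus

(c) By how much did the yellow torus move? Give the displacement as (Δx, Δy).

(1.7, -0.2)

The yellow torus started near (3.8, 3.1) and ended near (5.5, 2.9).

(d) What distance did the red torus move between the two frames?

0.8

The red torus moved from about (3.5, 6.1) to (4.0, 6.7), a distance of √(0.5² + 0.6²) ≈ 0.8.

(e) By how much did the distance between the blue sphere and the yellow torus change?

+0.7

Before: roughly 2.0 units apart; after: 2.7. That's 0.7 units further apart.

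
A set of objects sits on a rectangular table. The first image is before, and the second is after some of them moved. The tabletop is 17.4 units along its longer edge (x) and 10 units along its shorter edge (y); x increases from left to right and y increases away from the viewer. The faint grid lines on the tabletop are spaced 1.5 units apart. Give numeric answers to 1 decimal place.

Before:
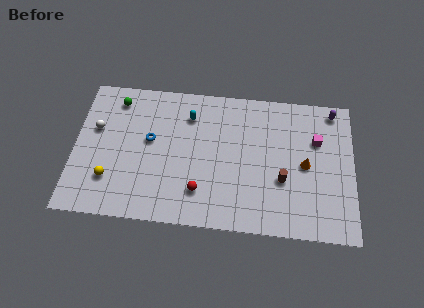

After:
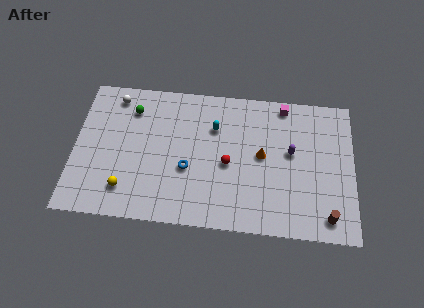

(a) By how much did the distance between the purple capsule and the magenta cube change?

+0.9

They were about 2.4 units apart before and 3.3 after — 0.9 units further apart.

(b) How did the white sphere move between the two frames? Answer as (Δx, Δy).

(1.1, 2.4)

The white sphere was at about (1.3, 6.2) and moved to about (2.4, 8.6).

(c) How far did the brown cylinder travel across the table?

3.6

The brown cylinder moved from about (13.0, 3.7) to (15.8, 1.4), a distance of √(2.8² + 2.3²) ≈ 3.6.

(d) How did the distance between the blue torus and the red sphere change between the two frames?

-2.0

Before: roughly 4.6 units apart; after: 2.6. That's 2.0 units closer together.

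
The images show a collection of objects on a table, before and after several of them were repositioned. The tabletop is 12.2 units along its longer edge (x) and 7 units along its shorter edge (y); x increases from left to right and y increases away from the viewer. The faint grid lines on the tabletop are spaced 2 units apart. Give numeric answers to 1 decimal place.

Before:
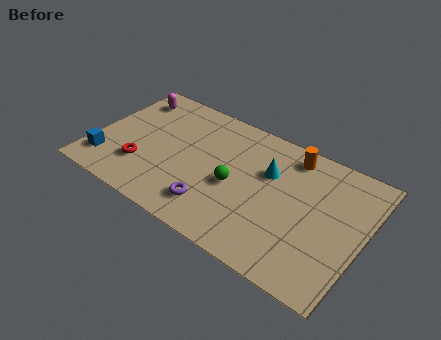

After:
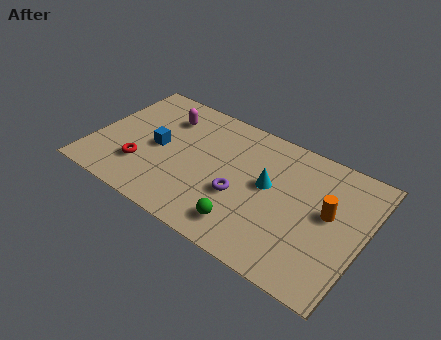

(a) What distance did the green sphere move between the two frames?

2.0

The green sphere moved from about (6.5, 3.1) to (7.3, 1.3), a distance of √(0.8² + 1.8²) ≈ 2.0.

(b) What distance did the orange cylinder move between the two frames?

2.9

The orange cylinder was near (8.6, 6.0) before and (10.6, 3.9) after, so it travelled √(2.0² + 2.1²) ≈ 2.9 units.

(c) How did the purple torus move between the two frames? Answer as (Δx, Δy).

(1.0, 1.2)

The purple torus started near (5.8, 1.5) and ended near (6.8, 2.7).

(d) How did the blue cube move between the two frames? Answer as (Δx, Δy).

(2.1, 1.9)

The blue cube was at about (0.8, 1.5) and moved to about (2.9, 3.4).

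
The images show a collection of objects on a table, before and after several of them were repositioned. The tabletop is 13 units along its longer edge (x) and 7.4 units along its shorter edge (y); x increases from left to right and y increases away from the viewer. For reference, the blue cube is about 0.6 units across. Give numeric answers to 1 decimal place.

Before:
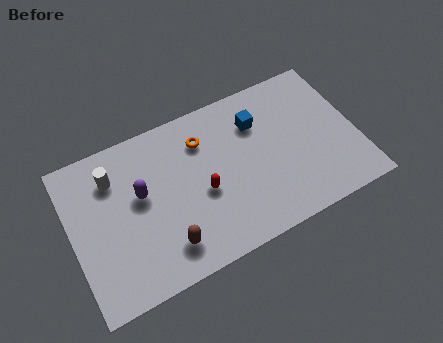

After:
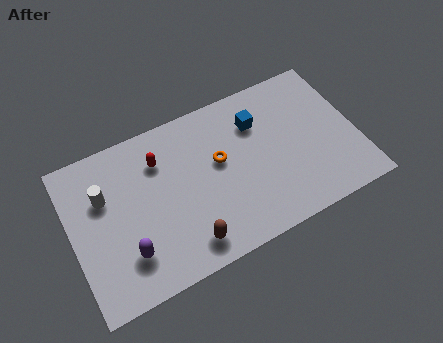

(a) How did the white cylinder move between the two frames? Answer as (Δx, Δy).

(-0.5, -0.7)

The white cylinder started near (2.1, 5.6) and ended near (1.6, 4.9).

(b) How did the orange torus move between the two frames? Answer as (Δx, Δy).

(0.6, -1.3)

The orange torus started near (6.2, 5.6) and ended near (6.8, 4.3).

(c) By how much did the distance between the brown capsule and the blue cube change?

-0.4

They were about 6.1 units apart before and 5.7 after — 0.4 units closer together.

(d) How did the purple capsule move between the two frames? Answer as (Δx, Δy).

(-0.9, -2.4)

The purple capsule started near (3.2, 4.3) and ended near (2.3, 1.9).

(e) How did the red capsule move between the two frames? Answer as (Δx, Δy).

(-1.7, 2.3)

From the two frames, the red capsule sits at roughly (5.9, 3.2) before and (4.2, 5.5) after.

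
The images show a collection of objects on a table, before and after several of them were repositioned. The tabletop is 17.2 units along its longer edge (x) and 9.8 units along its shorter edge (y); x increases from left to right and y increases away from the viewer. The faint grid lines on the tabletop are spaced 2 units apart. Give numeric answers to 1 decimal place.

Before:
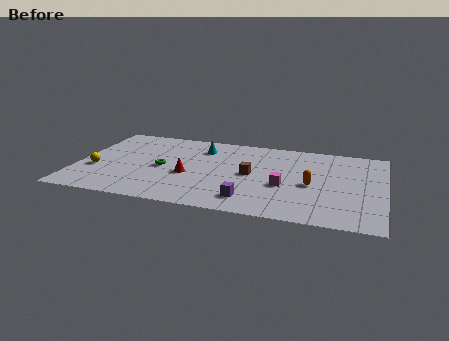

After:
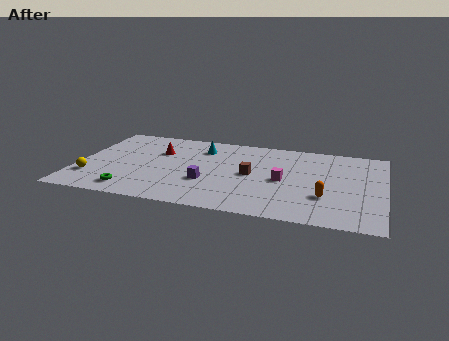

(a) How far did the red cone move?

3.2

The red cone moved from about (6.3, 4.0) to (4.4, 6.6), a distance of √(1.9² + 2.6²) ≈ 3.2.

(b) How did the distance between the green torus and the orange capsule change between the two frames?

+2.4

The distance was about 8.4 in the first image and 10.8 in the second, so they moved 2.4 units further apart.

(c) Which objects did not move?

the cyan cone and the brown cube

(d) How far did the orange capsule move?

1.5

From (13.2, 4.4) to (14.0, 3.1), the orange capsule covered √(0.8² + 1.3²) ≈ 1.5 units.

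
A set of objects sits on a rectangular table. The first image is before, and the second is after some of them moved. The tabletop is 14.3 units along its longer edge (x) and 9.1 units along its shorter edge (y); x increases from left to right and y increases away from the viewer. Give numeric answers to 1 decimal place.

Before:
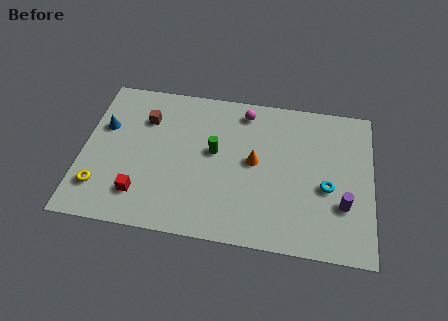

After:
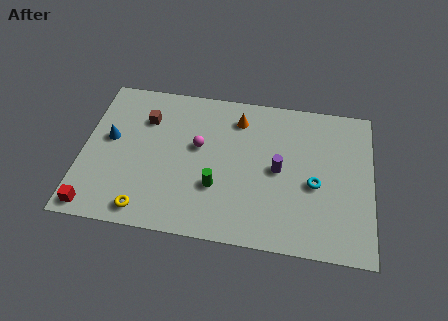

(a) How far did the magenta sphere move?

3.3

The magenta sphere was near (7.9, 7.8) before and (5.7, 5.3) after, so it travelled √(2.2² + 2.5²) ≈ 3.3 units.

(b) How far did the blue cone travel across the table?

0.8

The blue cone was near (1.0, 5.8) before and (1.3, 5.1) after, so it travelled √(0.3² + 0.7²) ≈ 0.8 units.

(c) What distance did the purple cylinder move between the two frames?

3.6

From (12.9, 2.9) to (9.7, 4.5), the purple cylinder covered √(3.2² + 1.6²) ≈ 3.6 units.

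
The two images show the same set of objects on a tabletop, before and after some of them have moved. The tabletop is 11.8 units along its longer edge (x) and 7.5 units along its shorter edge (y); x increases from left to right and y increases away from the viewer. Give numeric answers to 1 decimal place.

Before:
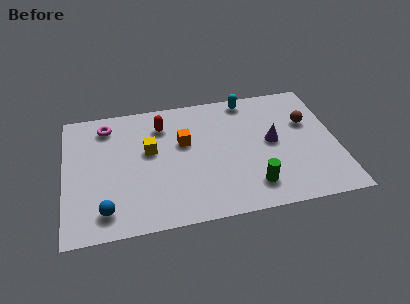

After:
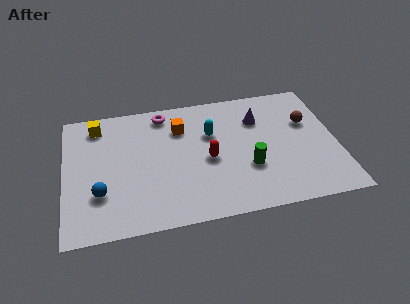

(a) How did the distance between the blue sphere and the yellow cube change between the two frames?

+0.3

Before: roughly 3.7 units apart; after: 4.0. That's 0.3 units further apart.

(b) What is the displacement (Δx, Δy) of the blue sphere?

(-0.2, 1.0)

From the two frames, the blue sphere sits at roughly (1.7, 1.3) before and (1.5, 2.3) after.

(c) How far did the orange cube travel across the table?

0.9

The orange cube was near (5.2, 4.6) before and (5.1, 5.5) after, so it travelled √(0.1² + 0.9²) ≈ 0.9 units.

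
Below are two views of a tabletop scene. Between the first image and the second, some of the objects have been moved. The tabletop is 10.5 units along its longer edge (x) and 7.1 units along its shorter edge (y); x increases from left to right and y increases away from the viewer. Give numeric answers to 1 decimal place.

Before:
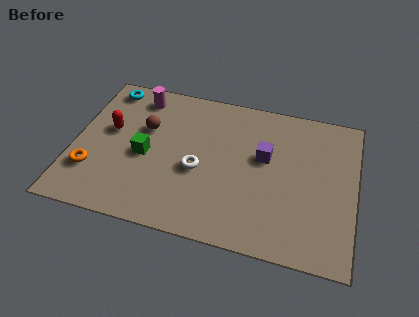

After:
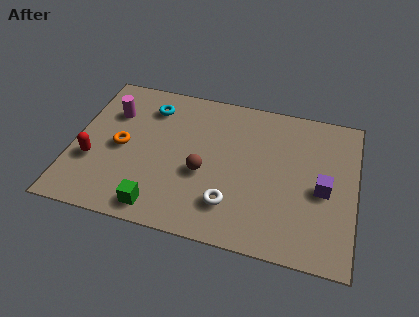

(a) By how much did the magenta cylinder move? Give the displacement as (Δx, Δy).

(-0.9, -1.0)

From the two frames, the magenta cylinder sits at roughly (2.2, 6.0) before and (1.3, 5.0) after.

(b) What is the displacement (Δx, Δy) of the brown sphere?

(2.3, -1.6)

From the two frames, the brown sphere sits at roughly (2.6, 4.5) before and (4.9, 2.9) after.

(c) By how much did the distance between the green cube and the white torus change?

+0.7

Before: roughly 2.0 units apart; after: 2.7. That's 0.7 units further apart.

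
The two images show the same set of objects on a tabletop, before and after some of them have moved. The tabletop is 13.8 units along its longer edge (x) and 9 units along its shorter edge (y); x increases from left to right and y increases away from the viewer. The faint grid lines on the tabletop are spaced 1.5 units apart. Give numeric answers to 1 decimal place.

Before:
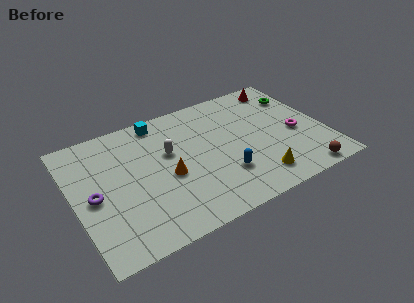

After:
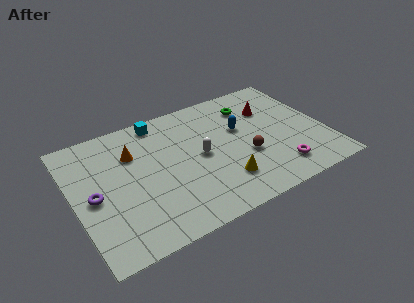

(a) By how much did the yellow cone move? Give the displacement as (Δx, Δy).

(-1.8, 0.6)

From the two frames, the yellow cone sits at roughly (9.6, 1.6) before and (7.8, 2.2) after.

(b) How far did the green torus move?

2.7

From (12.8, 6.7) to (10.1, 7.0), the green torus covered √(2.7² + 0.3²) ≈ 2.7 units.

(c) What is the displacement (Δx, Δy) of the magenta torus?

(-1.4, -2.2)

The magenta torus started near (12.2, 3.9) and ended near (10.8, 1.7).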